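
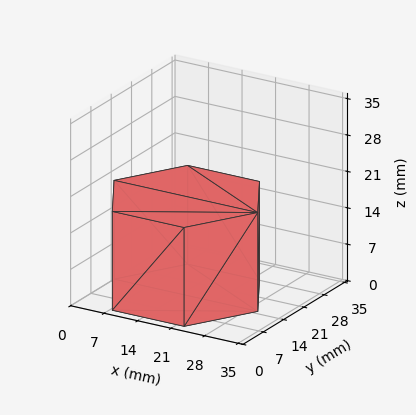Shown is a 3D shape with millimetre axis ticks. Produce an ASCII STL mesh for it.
Reading the render: the shape is a regular 6-sided prism (a cylinder approximated with 6 flat sides), circumscribed radius ≈ 15 mm, height ≈ 19 mm (dimensions read to the nearest mm from the axis ticks). For the STL, each face is triangulated and given an outward normal.

solid part
  facet normal 0.0000 0.0000 -1.0000
    outer loop
      vertex 7.50 27.99 0.00
      vertex 22.50 27.99 0.00
      vertex 30.00 15.00 0.00
    endloop
  endfacet
  facet normal 0.0000 0.0000 -1.0000
    outer loop
      vertex 0.00 15.00 0.00
      vertex 7.50 27.99 0.00
      vertex 30.00 15.00 0.00
    endloop
  endfacet
  facet normal 0.0000 0.0000 -1.0000
    outer loop
      vertex 7.50 2.01 0.00
      vertex 0.00 15.00 0.00
      vertex 30.00 15.00 0.00
    endloop
  endfacet
  facet normal 0.0000 0.0000 -1.0000
    outer loop
      vertex 22.50 2.01 0.00
      vertex 7.50 2.01 0.00
      vertex 30.00 15.00 0.00
    endloop
  endfacet
  facet normal 0.0000 0.0000 1.0000
    outer loop
      vertex 30.00 15.00 19.00
      vertex 22.50 27.99 19.00
      vertex 7.50 27.99 19.00
    endloop
  endfacet
  facet normal 0.0000 0.0000 1.0000
    outer loop
      vertex 30.00 15.00 19.00
      vertex 7.50 27.99 19.00
      vertex 0.00 15.00 19.00
    endloop
  endfacet
  facet normal 0.0000 0.0000 1.0000
    outer loop
      vertex 30.00 15.00 19.00
      vertex 0.00 15.00 19.00
      vertex 7.50 2.01 19.00
    endloop
  endfacet
  facet normal 0.0000 0.0000 1.0000
    outer loop
      vertex 30.00 15.00 19.00
      vertex 7.50 2.01 19.00
      vertex 22.50 2.01 19.00
    endloop
  endfacet
  facet normal 0.8660 0.5000 0.0000
    outer loop
      vertex 30.00 15.00 0.00
      vertex 22.50 27.99 0.00
      vertex 22.50 27.99 19.00
    endloop
  endfacet
  facet normal 0.8660 0.5000 0.0000
    outer loop
      vertex 30.00 15.00 0.00
      vertex 22.50 27.99 19.00
      vertex 30.00 15.00 19.00
    endloop
  endfacet
  facet normal 0.0000 1.0000 0.0000
    outer loop
      vertex 22.50 27.99 0.00
      vertex 7.50 27.99 0.00
      vertex 7.50 27.99 19.00
    endloop
  endfacet
  facet normal 0.0000 1.0000 0.0000
    outer loop
      vertex 22.50 27.99 0.00
      vertex 7.50 27.99 19.00
      vertex 22.50 27.99 19.00
    endloop
  endfacet
  facet normal -0.8660 0.5000 0.0000
    outer loop
      vertex 7.50 27.99 0.00
      vertex 0.00 15.00 0.00
      vertex 0.00 15.00 19.00
    endloop
  endfacet
  facet normal -0.8660 0.5000 0.0000
    outer loop
      vertex 7.50 27.99 0.00
      vertex 0.00 15.00 19.00
      vertex 7.50 27.99 19.00
    endloop
  endfacet
  facet normal -0.8660 -0.5000 0.0000
    outer loop
      vertex 0.00 15.00 0.00
      vertex 7.50 2.01 0.00
      vertex 7.50 2.01 19.00
    endloop
  endfacet
  facet normal -0.8660 -0.5000 0.0000
    outer loop
      vertex 0.00 15.00 0.00
      vertex 7.50 2.01 19.00
      vertex 0.00 15.00 19.00
    endloop
  endfacet
  facet normal 0.0000 -1.0000 0.0000
    outer loop
      vertex 7.50 2.01 0.00
      vertex 22.50 2.01 0.00
      vertex 22.50 2.01 19.00
    endloop
  endfacet
  facet normal 0.0000 -1.0000 0.0000
    outer loop
      vertex 7.50 2.01 0.00
      vertex 22.50 2.01 19.00
      vertex 7.50 2.01 19.00
    endloop
  endfacet
  facet normal 0.8660 -0.5000 0.0000
    outer loop
      vertex 22.50 2.01 0.00
      vertex 30.00 15.00 0.00
      vertex 30.00 15.00 19.00
    endloop
  endfacet
  facet normal 0.8660 -0.5000 0.0000
    outer loop
      vertex 22.50 2.01 0.00
      vertex 30.00 15.00 19.00
      vertex 22.50 2.01 19.00
    endloop
  endfacet
endsolid part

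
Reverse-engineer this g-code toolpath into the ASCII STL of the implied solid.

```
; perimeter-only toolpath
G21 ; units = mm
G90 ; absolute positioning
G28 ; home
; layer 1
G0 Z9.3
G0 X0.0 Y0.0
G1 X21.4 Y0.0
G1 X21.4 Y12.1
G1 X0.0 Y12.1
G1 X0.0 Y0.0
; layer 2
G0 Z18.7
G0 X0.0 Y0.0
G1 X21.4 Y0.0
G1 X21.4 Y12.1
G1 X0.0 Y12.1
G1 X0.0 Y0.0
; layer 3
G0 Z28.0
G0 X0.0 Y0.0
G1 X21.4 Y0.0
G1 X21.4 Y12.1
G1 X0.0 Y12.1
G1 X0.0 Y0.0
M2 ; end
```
solid part
  facet normal 0.0000 0.0000 -1.0000
    outer loop
      vertex 21.4 12.1 0.0
      vertex 21.4 0.0 0.0
      vertex 0.0 0.0 0.0
    endloop
  endfacet
  facet normal 0.0000 0.0000 -1.0000
    outer loop
      vertex 0.0 12.1 0.0
      vertex 21.4 12.1 0.0
      vertex 0.0 0.0 0.0
    endloop
  endfacet
  facet normal 0.0000 0.0000 1.0000
    outer loop
      vertex 0.0 0.0 28.0
      vertex 21.4 0.0 28.0
      vertex 21.4 12.1 28.0
    endloop
  endfacet
  facet normal 0.0000 0.0000 1.0000
    outer loop
      vertex 0.0 0.0 28.0
      vertex 21.4 12.1 28.0
      vertex 0.0 12.1 28.0
    endloop
  endfacet
  facet normal 0.0000 -1.0000 0.0000
    outer loop
      vertex 0.0 0.0 0.0
      vertex 21.4 0.0 0.0
      vertex 21.4 0.0 28.0
    endloop
  endfacet
  facet normal 0.0000 -1.0000 0.0000
    outer loop
      vertex 0.0 0.0 0.0
      vertex 21.4 0.0 28.0
      vertex 0.0 0.0 28.0
    endloop
  endfacet
  facet normal 0.0000 1.0000 0.0000
    outer loop
      vertex 21.4 12.1 28.0
      vertex 21.4 12.1 0.0
      vertex 0.0 12.1 0.0
    endloop
  endfacet
  facet normal 0.0000 1.0000 0.0000
    outer loop
      vertex 0.0 12.1 28.0
      vertex 21.4 12.1 28.0
      vertex 0.0 12.1 0.0
    endloop
  endfacet
  facet normal -1.0000 0.0000 0.0000
    outer loop
      vertex 0.0 12.1 28.0
      vertex 0.0 12.1 0.0
      vertex 0.0 0.0 0.0
    endloop
  endfacet
  facet normal -1.0000 0.0000 0.0000
    outer loop
      vertex 0.0 0.0 28.0
      vertex 0.0 12.1 28.0
      vertex 0.0 0.0 0.0
    endloop
  endfacet
  facet normal 1.0000 0.0000 0.0000
    outer loop
      vertex 21.4 0.0 0.0
      vertex 21.4 12.1 0.0
      vertex 21.4 12.1 28.0
    endloop
  endfacet
  facet normal 1.0000 0.0000 0.0000
    outer loop
      vertex 21.4 0.0 0.0
      vertex 21.4 12.1 28.0
      vertex 21.4 0.0 28.0
    endloop
  endfacet
endsolid part

The G0 Z moves step by Δz≈9.3 mm. Every layer's G1 loop is the same polygon, so the solid is a straight extrusion of it from z=0 to z≈28. Closing with flat bottom and top caps and triangulating gives 12 facets — a rectangular box, roughly 21.4 × 12.1 mm footprint and 28 mm tall.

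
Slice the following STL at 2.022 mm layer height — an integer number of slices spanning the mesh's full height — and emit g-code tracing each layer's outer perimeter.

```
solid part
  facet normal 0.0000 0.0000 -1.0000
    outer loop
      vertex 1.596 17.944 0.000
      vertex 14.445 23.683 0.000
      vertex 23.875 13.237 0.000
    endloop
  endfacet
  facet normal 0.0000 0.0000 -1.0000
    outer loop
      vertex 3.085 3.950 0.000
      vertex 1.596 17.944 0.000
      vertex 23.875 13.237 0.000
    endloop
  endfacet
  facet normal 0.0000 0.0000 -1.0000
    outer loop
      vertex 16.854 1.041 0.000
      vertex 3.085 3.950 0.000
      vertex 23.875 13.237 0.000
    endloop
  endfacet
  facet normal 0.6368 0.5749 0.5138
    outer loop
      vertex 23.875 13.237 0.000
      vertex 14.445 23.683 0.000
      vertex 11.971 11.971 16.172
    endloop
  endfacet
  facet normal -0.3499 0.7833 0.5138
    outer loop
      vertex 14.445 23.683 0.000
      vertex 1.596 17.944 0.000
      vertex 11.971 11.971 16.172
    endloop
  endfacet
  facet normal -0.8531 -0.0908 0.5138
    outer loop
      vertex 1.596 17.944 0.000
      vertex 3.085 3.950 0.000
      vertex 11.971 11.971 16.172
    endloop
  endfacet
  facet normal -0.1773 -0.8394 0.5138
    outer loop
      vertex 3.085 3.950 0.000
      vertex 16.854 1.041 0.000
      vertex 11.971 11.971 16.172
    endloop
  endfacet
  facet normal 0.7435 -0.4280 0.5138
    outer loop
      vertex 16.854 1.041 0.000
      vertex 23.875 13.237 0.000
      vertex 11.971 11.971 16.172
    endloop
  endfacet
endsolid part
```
; perimeter-only toolpath
G21 ; units = mm
G90 ; absolute positioning
G28 ; home
; layer 1
G0 Z2.022
G0 X22.387 Y13.079
G1 X14.136 Y22.219
G1 X2.893 Y17.197
G1 X4.196 Y4.953
G1 X16.244 Y2.407
G1 X22.387 Y13.079
; layer 2
G0 Z4.043
G0 X20.899 Y12.921
G1 X13.826 Y20.755
G1 X4.190 Y16.451
G1 X5.306 Y5.955
G1 X15.633 Y3.773
G1 X20.899 Y12.921
; layer 3
G0 Z6.065
G0 X19.411 Y12.762
G1 X13.517 Y19.291
G1 X5.487 Y15.704
G1 X6.417 Y6.958
G1 X15.023 Y5.140
G1 X19.411 Y12.762
; layer 4
G0 Z8.086
G0 X17.923 Y12.604
G1 X13.208 Y17.827
G1 X6.784 Y14.957
G1 X7.528 Y7.960
G1 X14.412 Y6.506
G1 X17.923 Y12.604
; layer 5
G0 Z10.107
G0 X16.435 Y12.446
G1 X12.899 Y16.363
G1 X8.080 Y14.211
G1 X8.639 Y8.963
G1 X13.802 Y7.872
G1 X16.435 Y12.446
; layer 6
G0 Z12.129
G0 X14.947 Y12.287
G1 X12.589 Y14.899
G1 X9.377 Y13.464
G1 X9.749 Y9.966
G1 X13.192 Y9.238
G1 X14.947 Y12.287
; layer 7
G0 Z14.151
G0 X13.459 Y12.129
G1 X12.280 Y13.435
G1 X10.674 Y12.718
G1 X10.860 Y10.968
G1 X12.581 Y10.605
G1 X13.459 Y12.129
M2 ; end

The solid is a regular 5-sided pyramid, base circumscribed radius ≈ 12 mm, apex at z ≈ 16.2 mm. Slicing at Δz = 2.022 mm — 8 equal slices spanning the solid's height, so layer i sits at z = i·h/8 — gives 7 non-empty perimeters. Each is a 5-segment closed polygon; G0 lifts to the layer z and rapids to the start vertex, then G1 traces the edges. The cross-section shrinks linearly with z (the slice at the apex is degenerate and omitted).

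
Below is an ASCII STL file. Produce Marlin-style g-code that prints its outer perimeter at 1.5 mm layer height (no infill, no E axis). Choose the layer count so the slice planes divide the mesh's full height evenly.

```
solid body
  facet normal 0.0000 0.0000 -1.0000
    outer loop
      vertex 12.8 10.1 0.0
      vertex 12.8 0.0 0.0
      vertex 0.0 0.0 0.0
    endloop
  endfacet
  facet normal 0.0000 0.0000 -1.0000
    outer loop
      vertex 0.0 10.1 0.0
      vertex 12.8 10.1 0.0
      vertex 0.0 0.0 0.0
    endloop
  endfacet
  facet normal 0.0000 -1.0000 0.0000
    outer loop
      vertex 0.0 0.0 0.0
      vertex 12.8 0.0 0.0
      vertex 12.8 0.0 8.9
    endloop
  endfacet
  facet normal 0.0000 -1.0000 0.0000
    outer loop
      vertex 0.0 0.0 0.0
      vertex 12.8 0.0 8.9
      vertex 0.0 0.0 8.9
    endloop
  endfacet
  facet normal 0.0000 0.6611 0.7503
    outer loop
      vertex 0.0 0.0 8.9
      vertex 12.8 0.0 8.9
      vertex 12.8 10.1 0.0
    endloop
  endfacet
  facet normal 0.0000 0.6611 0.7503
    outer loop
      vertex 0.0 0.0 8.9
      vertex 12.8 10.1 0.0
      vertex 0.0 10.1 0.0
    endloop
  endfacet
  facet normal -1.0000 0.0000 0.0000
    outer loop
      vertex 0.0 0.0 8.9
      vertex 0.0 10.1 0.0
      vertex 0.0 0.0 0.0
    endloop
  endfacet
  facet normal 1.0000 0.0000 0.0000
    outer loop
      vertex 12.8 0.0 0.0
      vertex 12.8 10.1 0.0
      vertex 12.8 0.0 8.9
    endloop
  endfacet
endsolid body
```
; perimeter-only toolpath
G21 ; units = mm
G90 ; absolute positioning
G28 ; home
; layer 1
G0 Z1.5
G0 X0.0 Y0.0
G1 X12.8 Y0.0
G1 X12.8 Y8.4
G1 X0.0 Y8.4
G1 X0.0 Y0.0
; layer 2
G0 Z3.0
G0 X0.0 Y0.0
G1 X12.8 Y0.0
G1 X12.8 Y6.7
G1 X0.0 Y6.7
G1 X0.0 Y0.0
; layer 3
G0 Z4.5
G0 X0.0 Y0.0
G1 X12.8 Y0.0
G1 X12.8 Y5.0
G1 X0.0 Y5.0
G1 X0.0 Y0.0
; layer 4
G0 Z5.9
G0 X0.0 Y0.0
G1 X12.8 Y0.0
G1 X12.8 Y3.4
G1 X0.0 Y3.4
G1 X0.0 Y0.0
; layer 5
G0 Z7.4
G0 X0.0 Y0.0
G1 X12.8 Y0.0
G1 X12.8 Y1.7
G1 X0.0 Y1.7
G1 X0.0 Y0.0
M2 ; end

The solid is a wedge (ramp): 12.8 × 10.1 mm base, rising to 8.9 mm along the y=0 edge and sloping linearly to z=0 at y=10.1. Slicing at Δz = 1.5 mm — 6 equal slices spanning the solid's height, so layer i sits at z = i·h/6 — gives 5 non-empty perimeters. Each is a 4-segment closed polygon; G0 lifts to the layer z and rapids to the start vertex, then G1 traces the edges. The cross-section shrinks linearly with z (the slice at the apex is degenerate and omitted).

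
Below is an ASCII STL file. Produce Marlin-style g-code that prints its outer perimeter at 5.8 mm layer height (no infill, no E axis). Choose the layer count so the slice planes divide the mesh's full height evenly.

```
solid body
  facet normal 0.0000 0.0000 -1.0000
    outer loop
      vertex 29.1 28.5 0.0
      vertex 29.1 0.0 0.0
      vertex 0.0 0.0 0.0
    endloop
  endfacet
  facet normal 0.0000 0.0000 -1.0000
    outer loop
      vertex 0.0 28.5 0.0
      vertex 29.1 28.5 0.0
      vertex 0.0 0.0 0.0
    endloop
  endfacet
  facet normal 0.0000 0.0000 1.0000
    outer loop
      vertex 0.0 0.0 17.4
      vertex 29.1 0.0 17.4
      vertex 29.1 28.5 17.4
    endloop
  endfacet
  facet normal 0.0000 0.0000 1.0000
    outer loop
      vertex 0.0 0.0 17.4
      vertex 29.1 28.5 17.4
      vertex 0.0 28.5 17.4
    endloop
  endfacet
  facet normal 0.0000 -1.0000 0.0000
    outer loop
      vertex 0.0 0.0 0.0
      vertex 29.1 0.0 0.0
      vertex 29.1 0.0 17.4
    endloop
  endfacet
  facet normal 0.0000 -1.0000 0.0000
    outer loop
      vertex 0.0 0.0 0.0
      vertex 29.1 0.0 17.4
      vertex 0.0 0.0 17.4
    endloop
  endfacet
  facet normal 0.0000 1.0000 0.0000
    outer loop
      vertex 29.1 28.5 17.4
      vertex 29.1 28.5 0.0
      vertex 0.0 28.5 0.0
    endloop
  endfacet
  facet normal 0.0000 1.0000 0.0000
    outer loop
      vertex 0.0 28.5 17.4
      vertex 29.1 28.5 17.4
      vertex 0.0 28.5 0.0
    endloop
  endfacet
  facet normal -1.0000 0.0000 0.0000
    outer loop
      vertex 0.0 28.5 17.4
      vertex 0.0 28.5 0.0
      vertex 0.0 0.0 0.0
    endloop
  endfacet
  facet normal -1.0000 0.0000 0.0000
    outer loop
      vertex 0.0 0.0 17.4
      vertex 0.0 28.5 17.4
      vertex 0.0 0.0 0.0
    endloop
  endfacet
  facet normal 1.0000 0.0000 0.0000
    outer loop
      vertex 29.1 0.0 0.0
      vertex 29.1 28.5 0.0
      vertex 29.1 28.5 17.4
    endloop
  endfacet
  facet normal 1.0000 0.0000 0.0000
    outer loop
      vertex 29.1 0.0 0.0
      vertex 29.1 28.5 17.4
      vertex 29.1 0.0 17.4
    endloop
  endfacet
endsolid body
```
; perimeter-only toolpath
G21 ; units = mm
G90 ; absolute positioning
G28 ; home
; layer 1
G0 Z5.8
G0 X0.0 Y0.0
G1 X29.1 Y0.0
G1 X29.1 Y28.5
G1 X0.0 Y28.5
G1 X0.0 Y0.0
; layer 2
G0 Z11.6
G0 X0.0 Y0.0
G1 X29.1 Y0.0
G1 X29.1 Y28.5
G1 X0.0 Y28.5
G1 X0.0 Y0.0
; layer 3
G0 Z17.4
G0 X0.0 Y0.0
G1 X29.1 Y0.0
G1 X29.1 Y28.5
G1 X0.0 Y28.5
G1 X0.0 Y0.0
M2 ; end

The solid is a rectangular box, roughly 29.1 × 28.5 mm footprint and 17.4 mm tall. Slicing at Δz = 5.8 mm — 3 equal slices spanning the solid's height, so layer i sits at z = i·h/3 — gives 3 non-empty perimeters. Each is a 4-segment closed polygon; G0 lifts to the layer z and rapids to the start vertex, then G1 traces the edges.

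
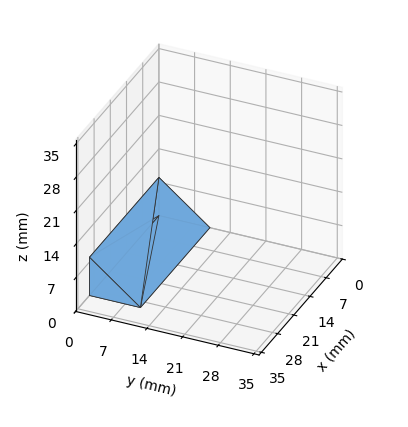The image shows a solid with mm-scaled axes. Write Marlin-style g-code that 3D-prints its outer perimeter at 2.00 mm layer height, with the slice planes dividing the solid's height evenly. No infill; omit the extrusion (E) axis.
Reading the render: the shape is a wedge (ramp): 30 × 10 mm base, rising to 8 mm along the y=0 edge and sloping linearly to z=0 at y=10 (dimensions read to the nearest mm from the axis ticks). For the g-code, the solid's height is divided into equal slices at the stated Δz and each level perimeter traced with G1 moves after a G0 lift.

; perimeter-only toolpath
G21 ; units = mm
G90 ; absolute positioning
G28 ; home
; layer 1
G0 Z2.00
G0 X0.00 Y0.00
G1 X30.00 Y0.00
G1 X30.00 Y7.50
G1 X0.00 Y7.50
G1 X0.00 Y0.00
; layer 2
G0 Z4.00
G0 X0.00 Y0.00
G1 X30.00 Y0.00
G1 X30.00 Y5.00
G1 X0.00 Y5.00
G1 X0.00 Y0.00
; layer 3
G0 Z6.00
G0 X0.00 Y0.00
G1 X30.00 Y0.00
G1 X30.00 Y2.50
G1 X0.00 Y2.50
G1 X0.00 Y0.00
M2 ; end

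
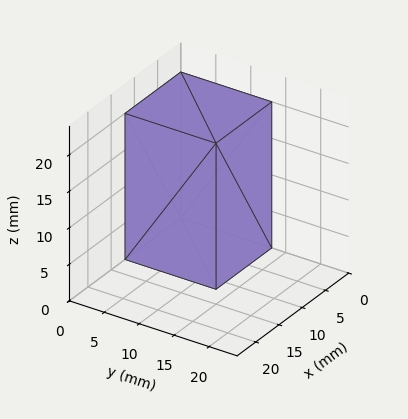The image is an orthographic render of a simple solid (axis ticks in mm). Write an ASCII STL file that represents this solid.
Reading the render: the shape is a rectangular box, roughly 12 × 13 mm footprint and 20 mm tall (dimensions read to the nearest mm from the axis ticks). For the STL, each face is triangulated and given an outward normal.

solid part
  facet normal 0.0000 0.0000 -1.0000
    outer loop
      vertex 12.00 13.00 0.00
      vertex 12.00 0.00 0.00
      vertex 0.00 0.00 0.00
    endloop
  endfacet
  facet normal 0.0000 0.0000 -1.0000
    outer loop
      vertex 0.00 13.00 0.00
      vertex 12.00 13.00 0.00
      vertex 0.00 0.00 0.00
    endloop
  endfacet
  facet normal 0.0000 0.0000 1.0000
    outer loop
      vertex 0.00 0.00 20.00
      vertex 12.00 0.00 20.00
      vertex 12.00 13.00 20.00
    endloop
  endfacet
  facet normal 0.0000 0.0000 1.0000
    outer loop
      vertex 0.00 0.00 20.00
      vertex 12.00 13.00 20.00
      vertex 0.00 13.00 20.00
    endloop
  endfacet
  facet normal 0.0000 -1.0000 0.0000
    outer loop
      vertex 0.00 0.00 0.00
      vertex 12.00 0.00 0.00
      vertex 12.00 0.00 20.00
    endloop
  endfacet
  facet normal 0.0000 -1.0000 0.0000
    outer loop
      vertex 0.00 0.00 0.00
      vertex 12.00 0.00 20.00
      vertex 0.00 0.00 20.00
    endloop
  endfacet
  facet normal 0.0000 1.0000 0.0000
    outer loop
      vertex 12.00 13.00 20.00
      vertex 12.00 13.00 0.00
      vertex 0.00 13.00 0.00
    endloop
  endfacet
  facet normal 0.0000 1.0000 0.0000
    outer loop
      vertex 0.00 13.00 20.00
      vertex 12.00 13.00 20.00
      vertex 0.00 13.00 0.00
    endloop
  endfacet
  facet normal -1.0000 0.0000 0.0000
    outer loop
      vertex 0.00 13.00 20.00
      vertex 0.00 13.00 0.00
      vertex 0.00 0.00 0.00
    endloop
  endfacet
  facet normal -1.0000 0.0000 0.0000
    outer loop
      vertex 0.00 0.00 20.00
      vertex 0.00 13.00 20.00
      vertex 0.00 0.00 0.00
    endloop
  endfacet
  facet normal 1.0000 0.0000 0.0000
    outer loop
      vertex 12.00 0.00 0.00
      vertex 12.00 13.00 0.00
      vertex 12.00 13.00 20.00
    endloop
  endfacet
  facet normal 1.0000 0.0000 0.0000
    outer loop
      vertex 12.00 0.00 0.00
      vertex 12.00 13.00 20.00
      vertex 12.00 0.00 20.00
    endloop
  endfacet
endsolid part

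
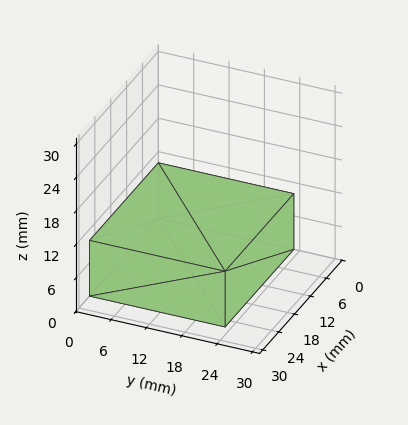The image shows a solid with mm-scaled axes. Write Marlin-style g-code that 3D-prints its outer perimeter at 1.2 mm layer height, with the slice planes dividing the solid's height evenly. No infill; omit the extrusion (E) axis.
Reading the render: the shape is a rectangular box, roughly 26 × 23 mm footprint and 10 mm tall (dimensions read to the nearest mm from the axis ticks). For the g-code, the solid's height is divided into equal slices at the stated Δz and each level perimeter traced with G1 moves after a G0 lift.

; perimeter-only toolpath
G21 ; units = mm
G90 ; absolute positioning
G28 ; home
; layer 1
G0 Z1.2
G0 X0.0 Y0.0
G1 X26.0 Y0.0
G1 X26.0 Y23.0
G1 X0.0 Y23.0
G1 X0.0 Y0.0
; layer 2
G0 Z2.5
G0 X0.0 Y0.0
G1 X26.0 Y0.0
G1 X26.0 Y23.0
G1 X0.0 Y23.0
G1 X0.0 Y0.0
; layer 3
G0 Z3.8
G0 X0.0 Y0.0
G1 X26.0 Y0.0
G1 X26.0 Y23.0
G1 X0.0 Y23.0
G1 X0.0 Y0.0
; layer 4
G0 Z5.0
G0 X0.0 Y0.0
G1 X26.0 Y0.0
G1 X26.0 Y23.0
G1 X0.0 Y23.0
G1 X0.0 Y0.0
; layer 5
G0 Z6.2
G0 X0.0 Y0.0
G1 X26.0 Y0.0
G1 X26.0 Y23.0
G1 X0.0 Y23.0
G1 X0.0 Y0.0
; layer 6
G0 Z7.5
G0 X0.0 Y0.0
G1 X26.0 Y0.0
G1 X26.0 Y23.0
G1 X0.0 Y23.0
G1 X0.0 Y0.0
; layer 7
G0 Z8.8
G0 X0.0 Y0.0
G1 X26.0 Y0.0
G1 X26.0 Y23.0
G1 X0.0 Y23.0
G1 X0.0 Y0.0
; layer 8
G0 Z10.0
G0 X0.0 Y0.0
G1 X26.0 Y0.0
G1 X26.0 Y23.0
G1 X0.0 Y23.0
G1 X0.0 Y0.0
M2 ; end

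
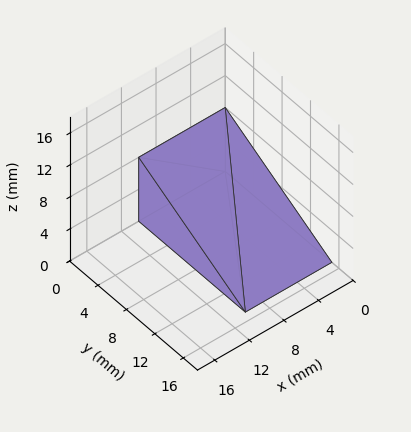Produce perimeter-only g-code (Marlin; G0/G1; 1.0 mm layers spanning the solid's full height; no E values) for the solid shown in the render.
Reading the render: the shape is a wedge (ramp): 10 × 15 mm base, rising to 8 mm along the y=0 edge and sloping linearly to z=0 at y=15 (dimensions read to the nearest mm from the axis ticks). For the g-code, the solid's height is divided into equal slices at the stated Δz and each level perimeter traced with G1 moves after a G0 lift.

; perimeter-only toolpath
G21 ; units = mm
G90 ; absolute positioning
G28 ; home
; layer 1
G0 Z1.0
G0 X0.0 Y0.0
G1 X10.0 Y0.0
G1 X10.0 Y13.1
G1 X0.0 Y13.1
G1 X0.0 Y0.0
; layer 2
G0 Z2.0
G0 X0.0 Y0.0
G1 X10.0 Y0.0
G1 X10.0 Y11.2
G1 X0.0 Y11.2
G1 X0.0 Y0.0
; layer 3
G0 Z3.0
G0 X0.0 Y0.0
G1 X10.0 Y0.0
G1 X10.0 Y9.4
G1 X0.0 Y9.4
G1 X0.0 Y0.0
; layer 4
G0 Z4.0
G0 X0.0 Y0.0
G1 X10.0 Y0.0
G1 X10.0 Y7.5
G1 X0.0 Y7.5
G1 X0.0 Y0.0
; layer 5
G0 Z5.0
G0 X0.0 Y0.0
G1 X10.0 Y0.0
G1 X10.0 Y5.6
G1 X0.0 Y5.6
G1 X0.0 Y0.0
; layer 6
G0 Z6.0
G0 X0.0 Y0.0
G1 X10.0 Y0.0
G1 X10.0 Y3.8
G1 X0.0 Y3.8
G1 X0.0 Y0.0
; layer 7
G0 Z7.0
G0 X0.0 Y0.0
G1 X10.0 Y0.0
G1 X10.0 Y1.9
G1 X0.0 Y1.9
G1 X0.0 Y0.0
M2 ; end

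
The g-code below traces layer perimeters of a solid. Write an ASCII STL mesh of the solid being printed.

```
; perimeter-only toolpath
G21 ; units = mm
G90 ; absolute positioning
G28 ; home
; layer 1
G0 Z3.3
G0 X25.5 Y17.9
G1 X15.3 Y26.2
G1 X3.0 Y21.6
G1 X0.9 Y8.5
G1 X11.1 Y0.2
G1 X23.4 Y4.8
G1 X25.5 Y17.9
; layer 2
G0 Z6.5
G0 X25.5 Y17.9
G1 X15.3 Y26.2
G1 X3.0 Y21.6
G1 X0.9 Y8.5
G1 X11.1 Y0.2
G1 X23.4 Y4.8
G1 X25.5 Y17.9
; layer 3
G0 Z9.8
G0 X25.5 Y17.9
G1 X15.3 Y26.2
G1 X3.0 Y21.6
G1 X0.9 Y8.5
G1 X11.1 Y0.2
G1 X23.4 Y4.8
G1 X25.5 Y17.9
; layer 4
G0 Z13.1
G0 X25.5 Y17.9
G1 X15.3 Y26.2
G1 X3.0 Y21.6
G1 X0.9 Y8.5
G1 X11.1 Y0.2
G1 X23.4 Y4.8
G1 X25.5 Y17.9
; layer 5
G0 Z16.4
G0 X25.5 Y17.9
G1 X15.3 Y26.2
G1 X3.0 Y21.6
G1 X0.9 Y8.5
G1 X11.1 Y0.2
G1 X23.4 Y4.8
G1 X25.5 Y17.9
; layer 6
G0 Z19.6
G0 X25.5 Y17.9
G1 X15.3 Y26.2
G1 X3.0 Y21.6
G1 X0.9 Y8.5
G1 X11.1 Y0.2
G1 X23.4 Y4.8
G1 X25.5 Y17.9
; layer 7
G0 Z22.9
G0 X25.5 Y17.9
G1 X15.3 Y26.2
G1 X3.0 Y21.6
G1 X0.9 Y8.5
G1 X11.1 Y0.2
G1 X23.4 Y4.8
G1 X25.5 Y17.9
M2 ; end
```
solid part
  facet normal 0.0000 0.0000 -1.0000
    outer loop
      vertex 3.0 21.6 0.0
      vertex 15.3 26.2 0.0
      vertex 25.5 17.9 0.0
    endloop
  endfacet
  facet normal 0.0000 0.0000 -1.0000
    outer loop
      vertex 0.9 8.5 0.0
      vertex 3.0 21.6 0.0
      vertex 25.5 17.9 0.0
    endloop
  endfacet
  facet normal 0.0000 0.0000 -1.0000
    outer loop
      vertex 11.1 0.2 0.0
      vertex 0.9 8.5 0.0
      vertex 25.5 17.9 0.0
    endloop
  endfacet
  facet normal 0.0000 0.0000 -1.0000
    outer loop
      vertex 23.4 4.8 0.0
      vertex 11.1 0.2 0.0
      vertex 25.5 17.9 0.0
    endloop
  endfacet
  facet normal 0.0000 0.0000 1.0000
    outer loop
      vertex 25.5 17.9 22.9
      vertex 15.3 26.2 22.9
      vertex 3.0 21.6 22.9
    endloop
  endfacet
  facet normal 0.0000 0.0000 1.0000
    outer loop
      vertex 25.5 17.9 22.9
      vertex 3.0 21.6 22.9
      vertex 0.9 8.5 22.9
    endloop
  endfacet
  facet normal 0.0000 0.0000 1.0000
    outer loop
      vertex 25.5 17.9 22.9
      vertex 0.9 8.5 22.9
      vertex 11.1 0.2 22.9
    endloop
  endfacet
  facet normal 0.0000 0.0000 1.0000
    outer loop
      vertex 25.5 17.9 22.9
      vertex 11.1 0.2 22.9
      vertex 23.4 4.8 22.9
    endloop
  endfacet
  facet normal 0.6312 0.7756 0.0000
    outer loop
      vertex 25.5 17.9 0.0
      vertex 15.3 26.2 0.0
      vertex 15.3 26.2 22.9
    endloop
  endfacet
  facet normal 0.6312 0.7756 0.0000
    outer loop
      vertex 25.5 17.9 0.0
      vertex 15.3 26.2 22.9
      vertex 25.5 17.9 22.9
    endloop
  endfacet
  facet normal -0.3503 0.9366 0.0000
    outer loop
      vertex 15.3 26.2 0.0
      vertex 3.0 21.6 0.0
      vertex 3.0 21.6 22.9
    endloop
  endfacet
  facet normal -0.3503 0.9366 0.0000
    outer loop
      vertex 15.3 26.2 0.0
      vertex 3.0 21.6 22.9
      vertex 15.3 26.2 22.9
    endloop
  endfacet
  facet normal -0.9874 0.1583 0.0000
    outer loop
      vertex 3.0 21.6 0.0
      vertex 0.9 8.5 0.0
      vertex 0.9 8.5 22.9
    endloop
  endfacet
  facet normal -0.9874 0.1583 0.0000
    outer loop
      vertex 3.0 21.6 0.0
      vertex 0.9 8.5 22.9
      vertex 3.0 21.6 22.9
    endloop
  endfacet
  facet normal -0.6312 -0.7756 0.0000
    outer loop
      vertex 0.9 8.5 0.0
      vertex 11.1 0.2 0.0
      vertex 11.1 0.2 22.9
    endloop
  endfacet
  facet normal -0.6312 -0.7756 0.0000
    outer loop
      vertex 0.9 8.5 0.0
      vertex 11.1 0.2 22.9
      vertex 0.9 8.5 22.9
    endloop
  endfacet
  facet normal 0.3503 -0.9366 0.0000
    outer loop
      vertex 11.1 0.2 0.0
      vertex 23.4 4.8 0.0
      vertex 23.4 4.8 22.9
    endloop
  endfacet
  facet normal 0.3503 -0.9366 0.0000
    outer loop
      vertex 11.1 0.2 0.0
      vertex 23.4 4.8 22.9
      vertex 11.1 0.2 22.9
    endloop
  endfacet
  facet normal 0.9874 -0.1583 0.0000
    outer loop
      vertex 23.4 4.8 0.0
      vertex 25.5 17.9 0.0
      vertex 25.5 17.9 22.9
    endloop
  endfacet
  facet normal 0.9874 -0.1583 0.0000
    outer loop
      vertex 23.4 4.8 0.0
      vertex 25.5 17.9 22.9
      vertex 23.4 4.8 22.9
    endloop
  endfacet
endsolid part

The G0 Z moves step by Δz≈3.3 mm. Every layer's G1 loop is the same polygon, so the solid is a straight extrusion of it from z=0 to z≈22.9. Closing with flat bottom and top caps and triangulating gives 20 facets — a regular 6-sided prism (a cylinder approximated with 6 flat sides), circumscribed radius ≈ 13.2 mm, height ≈ 22.9 mm.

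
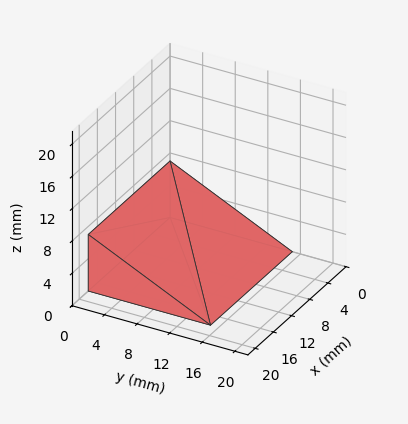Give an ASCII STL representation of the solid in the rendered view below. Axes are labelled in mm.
Reading the render: the shape is a wedge (ramp): 18 × 15 mm base, rising to 7 mm along the y=0 edge and sloping linearly to z=0 at y=15 (dimensions read to the nearest mm from the axis ticks). For the STL, each face is triangulated and given an outward normal.

solid part
  facet normal 0.0000 0.0000 -1.0000
    outer loop
      vertex 18.000 15.000 0.000
      vertex 18.000 0.000 0.000
      vertex 0.000 0.000 0.000
    endloop
  endfacet
  facet normal 0.0000 0.0000 -1.0000
    outer loop
      vertex 0.000 15.000 0.000
      vertex 18.000 15.000 0.000
      vertex 0.000 0.000 0.000
    endloop
  endfacet
  facet normal 0.0000 -1.0000 0.0000
    outer loop
      vertex 0.000 0.000 0.000
      vertex 18.000 0.000 0.000
      vertex 18.000 0.000 7.000
    endloop
  endfacet
  facet normal 0.0000 -1.0000 0.0000
    outer loop
      vertex 0.000 0.000 0.000
      vertex 18.000 0.000 7.000
      vertex 0.000 0.000 7.000
    endloop
  endfacet
  facet normal 0.0000 0.4229 0.9062
    outer loop
      vertex 0.000 0.000 7.000
      vertex 18.000 0.000 7.000
      vertex 18.000 15.000 0.000
    endloop
  endfacet
  facet normal 0.0000 0.4229 0.9062
    outer loop
      vertex 0.000 0.000 7.000
      vertex 18.000 15.000 0.000
      vertex 0.000 15.000 0.000
    endloop
  endfacet
  facet normal -1.0000 0.0000 0.0000
    outer loop
      vertex 0.000 0.000 7.000
      vertex 0.000 15.000 0.000
      vertex 0.000 0.000 0.000
    endloop
  endfacet
  facet normal 1.0000 0.0000 0.0000
    outer loop
      vertex 18.000 0.000 0.000
      vertex 18.000 15.000 0.000
      vertex 18.000 0.000 7.000
    endloop
  endfacet
endsolid part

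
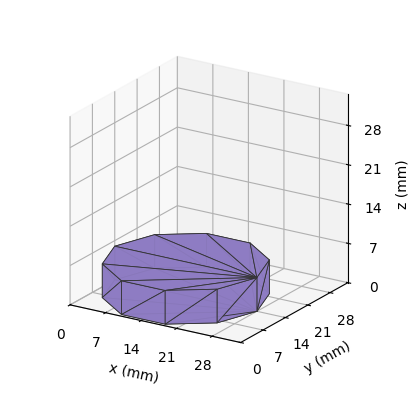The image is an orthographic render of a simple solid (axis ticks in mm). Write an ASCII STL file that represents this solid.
Reading the render: the shape is a regular 10-sided prism (a cylinder approximated with 10 flat sides), circumscribed radius ≈ 14 mm, height ≈ 6 mm (dimensions read to the nearest mm from the axis ticks). For the STL, each face is triangulated and given an outward normal.

solid part
  facet normal 0.0000 0.0000 -1.0000
    outer loop
      vertex 18.3 27.3 0.0
      vertex 25.3 22.2 0.0
      vertex 28.0 14.0 0.0
    endloop
  endfacet
  facet normal 0.0000 0.0000 -1.0000
    outer loop
      vertex 9.7 27.3 0.0
      vertex 18.3 27.3 0.0
      vertex 28.0 14.0 0.0
    endloop
  endfacet
  facet normal 0.0000 0.0000 -1.0000
    outer loop
      vertex 2.7 22.2 0.0
      vertex 9.7 27.3 0.0
      vertex 28.0 14.0 0.0
    endloop
  endfacet
  facet normal 0.0000 0.0000 -1.0000
    outer loop
      vertex 0.0 14.0 0.0
      vertex 2.7 22.2 0.0
      vertex 28.0 14.0 0.0
    endloop
  endfacet
  facet normal 0.0000 0.0000 -1.0000
    outer loop
      vertex 2.7 5.8 0.0
      vertex 0.0 14.0 0.0
      vertex 28.0 14.0 0.0
    endloop
  endfacet
  facet normal 0.0000 0.0000 -1.0000
    outer loop
      vertex 9.7 0.7 0.0
      vertex 2.7 5.8 0.0
      vertex 28.0 14.0 0.0
    endloop
  endfacet
  facet normal 0.0000 0.0000 -1.0000
    outer loop
      vertex 18.3 0.7 0.0
      vertex 9.7 0.7 0.0
      vertex 28.0 14.0 0.0
    endloop
  endfacet
  facet normal 0.0000 0.0000 -1.0000
    outer loop
      vertex 25.3 5.8 0.0
      vertex 18.3 0.7 0.0
      vertex 28.0 14.0 0.0
    endloop
  endfacet
  facet normal 0.0000 0.0000 1.0000
    outer loop
      vertex 28.0 14.0 6.0
      vertex 25.3 22.2 6.0
      vertex 18.3 27.3 6.0
    endloop
  endfacet
  facet normal 0.0000 0.0000 1.0000
    outer loop
      vertex 28.0 14.0 6.0
      vertex 18.3 27.3 6.0
      vertex 9.7 27.3 6.0
    endloop
  endfacet
  facet normal 0.0000 0.0000 1.0000
    outer loop
      vertex 28.0 14.0 6.0
      vertex 9.7 27.3 6.0
      vertex 2.7 22.2 6.0
    endloop
  endfacet
  facet normal 0.0000 0.0000 1.0000
    outer loop
      vertex 28.0 14.0 6.0
      vertex 2.7 22.2 6.0
      vertex 0.0 14.0 6.0
    endloop
  endfacet
  facet normal 0.0000 0.0000 1.0000
    outer loop
      vertex 28.0 14.0 6.0
      vertex 0.0 14.0 6.0
      vertex 2.7 5.8 6.0
    endloop
  endfacet
  facet normal 0.0000 0.0000 1.0000
    outer loop
      vertex 28.0 14.0 6.0
      vertex 2.7 5.8 6.0
      vertex 9.7 0.7 6.0
    endloop
  endfacet
  facet normal 0.0000 0.0000 1.0000
    outer loop
      vertex 28.0 14.0 6.0
      vertex 9.7 0.7 6.0
      vertex 18.3 0.7 6.0
    endloop
  endfacet
  facet normal 0.0000 0.0000 1.0000
    outer loop
      vertex 28.0 14.0 6.0
      vertex 18.3 0.7 6.0
      vertex 25.3 5.8 6.0
    endloop
  endfacet
  facet normal 0.9498 0.3128 0.0000
    outer loop
      vertex 28.0 14.0 0.0
      vertex 25.3 22.2 0.0
      vertex 25.3 22.2 6.0
    endloop
  endfacet
  facet normal 0.9498 0.3128 0.0000
    outer loop
      vertex 28.0 14.0 0.0
      vertex 25.3 22.2 6.0
      vertex 28.0 14.0 6.0
    endloop
  endfacet
  facet normal 0.5889 0.8082 0.0000
    outer loop
      vertex 25.3 22.2 0.0
      vertex 18.3 27.3 0.0
      vertex 18.3 27.3 6.0
    endloop
  endfacet
  facet normal 0.5889 0.8082 0.0000
    outer loop
      vertex 25.3 22.2 0.0
      vertex 18.3 27.3 6.0
      vertex 25.3 22.2 6.0
    endloop
  endfacet
  facet normal 0.0000 1.0000 0.0000
    outer loop
      vertex 18.3 27.3 0.0
      vertex 9.7 27.3 0.0
      vertex 9.7 27.3 6.0
    endloop
  endfacet
  facet normal 0.0000 1.0000 0.0000
    outer loop
      vertex 18.3 27.3 0.0
      vertex 9.7 27.3 6.0
      vertex 18.3 27.3 6.0
    endloop
  endfacet
  facet normal -0.5889 0.8082 0.0000
    outer loop
      vertex 9.7 27.3 0.0
      vertex 2.7 22.2 0.0
      vertex 2.7 22.2 6.0
    endloop
  endfacet
  facet normal -0.5889 0.8082 0.0000
    outer loop
      vertex 9.7 27.3 0.0
      vertex 2.7 22.2 6.0
      vertex 9.7 27.3 6.0
    endloop
  endfacet
  facet normal -0.9498 0.3128 0.0000
    outer loop
      vertex 2.7 22.2 0.0
      vertex 0.0 14.0 0.0
      vertex 0.0 14.0 6.0
    endloop
  endfacet
  facet normal -0.9498 0.3128 0.0000
    outer loop
      vertex 2.7 22.2 0.0
      vertex 0.0 14.0 6.0
      vertex 2.7 22.2 6.0
    endloop
  endfacet
  facet normal -0.9498 -0.3128 0.0000
    outer loop
      vertex 0.0 14.0 0.0
      vertex 2.7 5.8 0.0
      vertex 2.7 5.8 6.0
    endloop
  endfacet
  facet normal -0.9498 -0.3128 0.0000
    outer loop
      vertex 0.0 14.0 0.0
      vertex 2.7 5.8 6.0
      vertex 0.0 14.0 6.0
    endloop
  endfacet
  facet normal -0.5889 -0.8082 0.0000
    outer loop
      vertex 2.7 5.8 0.0
      vertex 9.7 0.7 0.0
      vertex 9.7 0.7 6.0
    endloop
  endfacet
  facet normal -0.5889 -0.8082 0.0000
    outer loop
      vertex 2.7 5.8 0.0
      vertex 9.7 0.7 6.0
      vertex 2.7 5.8 6.0
    endloop
  endfacet
  facet normal 0.0000 -1.0000 0.0000
    outer loop
      vertex 9.7 0.7 0.0
      vertex 18.3 0.7 0.0
      vertex 18.3 0.7 6.0
    endloop
  endfacet
  facet normal 0.0000 -1.0000 0.0000
    outer loop
      vertex 9.7 0.7 0.0
      vertex 18.3 0.7 6.0
      vertex 9.7 0.7 6.0
    endloop
  endfacet
  facet normal 0.5889 -0.8082 0.0000
    outer loop
      vertex 18.3 0.7 0.0
      vertex 25.3 5.8 0.0
      vertex 25.3 5.8 6.0
    endloop
  endfacet
  facet normal 0.5889 -0.8082 0.0000
    outer loop
      vertex 18.3 0.7 0.0
      vertex 25.3 5.8 6.0
      vertex 18.3 0.7 6.0
    endloop
  endfacet
  facet normal 0.9498 -0.3128 0.0000
    outer loop
      vertex 25.3 5.8 0.0
      vertex 28.0 14.0 0.0
      vertex 28.0 14.0 6.0
    endloop
  endfacet
  facet normal 0.9498 -0.3128 0.0000
    outer loop
      vertex 25.3 5.8 0.0
      vertex 28.0 14.0 6.0
      vertex 25.3 5.8 6.0
    endloop
  endfacet
endsolid part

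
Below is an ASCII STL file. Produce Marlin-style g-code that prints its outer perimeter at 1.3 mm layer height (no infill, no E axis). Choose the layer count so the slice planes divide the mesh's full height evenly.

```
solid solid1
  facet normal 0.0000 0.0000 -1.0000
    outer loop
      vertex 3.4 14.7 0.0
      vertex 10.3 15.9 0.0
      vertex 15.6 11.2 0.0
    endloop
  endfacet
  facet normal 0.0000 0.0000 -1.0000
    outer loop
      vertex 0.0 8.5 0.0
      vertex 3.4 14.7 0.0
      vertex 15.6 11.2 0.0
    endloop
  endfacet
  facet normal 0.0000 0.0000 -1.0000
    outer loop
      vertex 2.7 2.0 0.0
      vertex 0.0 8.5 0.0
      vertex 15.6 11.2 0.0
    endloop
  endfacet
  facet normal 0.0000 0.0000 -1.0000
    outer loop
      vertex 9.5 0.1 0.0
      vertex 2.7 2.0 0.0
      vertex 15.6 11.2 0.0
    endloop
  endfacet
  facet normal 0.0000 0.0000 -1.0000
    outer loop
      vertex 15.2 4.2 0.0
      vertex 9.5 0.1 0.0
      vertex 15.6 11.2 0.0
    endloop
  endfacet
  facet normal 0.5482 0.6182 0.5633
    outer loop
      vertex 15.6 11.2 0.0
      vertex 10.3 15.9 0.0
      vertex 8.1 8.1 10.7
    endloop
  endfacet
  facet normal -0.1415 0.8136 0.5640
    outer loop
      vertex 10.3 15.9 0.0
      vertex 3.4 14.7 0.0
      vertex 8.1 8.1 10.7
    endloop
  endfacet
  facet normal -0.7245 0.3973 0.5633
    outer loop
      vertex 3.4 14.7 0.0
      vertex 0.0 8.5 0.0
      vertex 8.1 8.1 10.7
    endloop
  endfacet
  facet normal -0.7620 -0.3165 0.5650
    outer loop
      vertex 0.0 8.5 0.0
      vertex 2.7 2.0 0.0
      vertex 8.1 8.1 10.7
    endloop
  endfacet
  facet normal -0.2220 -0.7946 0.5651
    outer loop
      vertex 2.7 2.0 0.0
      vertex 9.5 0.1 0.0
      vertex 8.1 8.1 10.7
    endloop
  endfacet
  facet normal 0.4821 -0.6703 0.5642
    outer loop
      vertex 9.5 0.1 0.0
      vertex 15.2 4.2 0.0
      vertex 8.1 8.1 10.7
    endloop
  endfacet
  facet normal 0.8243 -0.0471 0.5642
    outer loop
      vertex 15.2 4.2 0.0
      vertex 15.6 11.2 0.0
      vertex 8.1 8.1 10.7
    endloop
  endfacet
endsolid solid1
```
; perimeter-only toolpath
G21 ; units = mm
G90 ; absolute positioning
G28 ; home
; layer 1
G0 Z1.3
G0 X14.7 Y10.8
G1 X10.0 Y14.9
G1 X4.0 Y13.9
G1 X1.0 Y8.4
G1 X3.4 Y2.8
G1 X9.3 Y1.1
G1 X14.3 Y4.7
G1 X14.7 Y10.8
; layer 2
G0 Z2.7
G0 X13.7 Y10.4
G1 X9.8 Y14.0
G1 X4.6 Y13.0
G1 X2.0 Y8.4
G1 X4.1 Y3.5
G1 X9.2 Y2.1
G1 X13.4 Y5.2
G1 X13.7 Y10.4
; layer 3
G0 Z4.0
G0 X12.8 Y10.0
G1 X9.5 Y13.0
G1 X5.2 Y12.2
G1 X3.0 Y8.3
G1 X4.7 Y4.3
G1 X9.0 Y3.1
G1 X12.5 Y5.7
G1 X12.8 Y10.0
; layer 4
G0 Z5.3
G0 X11.8 Y9.6
G1 X9.2 Y12.0
G1 X5.8 Y11.4
G1 X4.0 Y8.3
G1 X5.4 Y5.0
G1 X8.8 Y4.1
G1 X11.6 Y6.2
G1 X11.8 Y9.6
; layer 5
G0 Z6.7
G0 X10.9 Y9.3
G1 X8.9 Y11.0
G1 X6.3 Y10.6
G1 X5.1 Y8.2
G1 X6.1 Y5.8
G1 X8.6 Y5.1
G1 X10.8 Y6.6
G1 X10.9 Y9.3
; layer 6
G0 Z8.0
G0 X10.0 Y8.9
G1 X8.7 Y10.1
G1 X6.9 Y9.8
G1 X6.1 Y8.2
G1 X6.7 Y6.6
G1 X8.4 Y6.1
G1 X9.9 Y7.1
G1 X10.0 Y8.9
; layer 7
G0 Z9.4
G0 X9.0 Y8.5
G1 X8.4 Y9.1
G1 X7.5 Y8.9
G1 X7.1 Y8.1
G1 X7.4 Y7.3
G1 X8.3 Y7.1
G1 X9.0 Y7.6
G1 X9.0 Y8.5
M2 ; end

The solid is a regular 7-sided pyramid, base circumscribed radius ≈ 8.1 mm, apex at z ≈ 10.7 mm. Slicing at Δz = 1.3 mm — 8 equal slices spanning the solid's height, so layer i sits at z = i·h/8 — gives 7 non-empty perimeters. Each is a 7-segment closed polygon; G0 lifts to the layer z and rapids to the start vertex, then G1 traces the edges. The cross-section shrinks linearly with z (the slice at the apex is degenerate and omitted).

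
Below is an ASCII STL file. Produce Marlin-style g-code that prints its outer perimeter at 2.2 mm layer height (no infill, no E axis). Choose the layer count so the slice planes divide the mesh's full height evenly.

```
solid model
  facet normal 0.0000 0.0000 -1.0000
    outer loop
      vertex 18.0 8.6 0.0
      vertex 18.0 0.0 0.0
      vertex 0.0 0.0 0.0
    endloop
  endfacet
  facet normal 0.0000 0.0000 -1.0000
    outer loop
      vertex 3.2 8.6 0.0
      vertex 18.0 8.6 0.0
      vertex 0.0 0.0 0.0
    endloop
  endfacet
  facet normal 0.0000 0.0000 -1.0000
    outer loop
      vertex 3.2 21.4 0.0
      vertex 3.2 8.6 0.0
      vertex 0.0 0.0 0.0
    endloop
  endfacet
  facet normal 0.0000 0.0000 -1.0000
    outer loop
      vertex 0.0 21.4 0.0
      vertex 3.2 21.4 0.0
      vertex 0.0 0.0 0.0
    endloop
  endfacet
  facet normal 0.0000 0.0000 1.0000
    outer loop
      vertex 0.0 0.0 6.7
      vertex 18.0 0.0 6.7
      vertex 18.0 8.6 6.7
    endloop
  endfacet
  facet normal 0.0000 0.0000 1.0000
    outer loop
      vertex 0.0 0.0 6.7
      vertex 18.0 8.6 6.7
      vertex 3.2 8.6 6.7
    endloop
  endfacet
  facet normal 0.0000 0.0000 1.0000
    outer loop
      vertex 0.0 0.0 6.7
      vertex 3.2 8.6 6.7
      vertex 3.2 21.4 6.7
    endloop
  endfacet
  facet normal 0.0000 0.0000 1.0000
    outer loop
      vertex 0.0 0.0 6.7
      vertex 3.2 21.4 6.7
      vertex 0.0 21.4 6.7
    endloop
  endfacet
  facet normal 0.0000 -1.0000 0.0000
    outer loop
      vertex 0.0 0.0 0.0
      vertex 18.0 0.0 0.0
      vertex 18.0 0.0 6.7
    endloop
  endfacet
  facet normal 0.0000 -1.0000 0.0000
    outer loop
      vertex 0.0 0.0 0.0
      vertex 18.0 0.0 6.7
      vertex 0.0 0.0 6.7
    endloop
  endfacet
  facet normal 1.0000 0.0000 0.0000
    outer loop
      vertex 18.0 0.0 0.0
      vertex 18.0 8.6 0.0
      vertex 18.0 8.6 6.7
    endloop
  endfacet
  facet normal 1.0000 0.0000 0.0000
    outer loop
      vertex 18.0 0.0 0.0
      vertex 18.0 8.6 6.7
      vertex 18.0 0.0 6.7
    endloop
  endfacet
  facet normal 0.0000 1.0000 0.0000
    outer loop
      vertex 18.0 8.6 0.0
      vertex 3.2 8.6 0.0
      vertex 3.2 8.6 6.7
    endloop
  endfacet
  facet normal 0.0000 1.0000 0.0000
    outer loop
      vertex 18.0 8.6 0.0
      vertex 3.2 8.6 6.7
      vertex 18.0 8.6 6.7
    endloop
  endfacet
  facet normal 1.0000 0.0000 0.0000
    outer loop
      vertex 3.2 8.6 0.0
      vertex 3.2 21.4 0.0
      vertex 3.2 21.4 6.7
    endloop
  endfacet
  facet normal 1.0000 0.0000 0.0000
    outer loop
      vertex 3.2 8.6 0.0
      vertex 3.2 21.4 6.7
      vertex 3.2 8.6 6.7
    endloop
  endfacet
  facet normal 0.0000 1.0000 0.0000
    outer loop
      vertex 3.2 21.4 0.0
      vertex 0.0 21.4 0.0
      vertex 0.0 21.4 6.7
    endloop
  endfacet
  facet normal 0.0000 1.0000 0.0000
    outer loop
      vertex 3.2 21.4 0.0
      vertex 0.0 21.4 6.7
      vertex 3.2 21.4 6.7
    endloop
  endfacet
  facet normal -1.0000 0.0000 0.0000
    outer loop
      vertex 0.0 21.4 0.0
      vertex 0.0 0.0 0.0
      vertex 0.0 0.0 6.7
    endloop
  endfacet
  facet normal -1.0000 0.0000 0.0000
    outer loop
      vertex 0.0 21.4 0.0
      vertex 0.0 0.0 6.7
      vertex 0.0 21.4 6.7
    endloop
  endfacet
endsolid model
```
; perimeter-only toolpath
G21 ; units = mm
G90 ; absolute positioning
G28 ; home
; layer 1
G0 Z2.2
G0 X0.0 Y0.0
G1 X18.0 Y0.0
G1 X18.0 Y8.6
G1 X3.2 Y8.6
G1 X3.2 Y21.4
G1 X0.0 Y21.4
G1 X0.0 Y0.0
; layer 2
G0 Z4.5
G0 X0.0 Y0.0
G1 X18.0 Y0.0
G1 X18.0 Y8.6
G1 X3.2 Y8.6
G1 X3.2 Y21.4
G1 X0.0 Y21.4
G1 X0.0 Y0.0
; layer 3
G0 Z6.7
G0 X0.0 Y0.0
G1 X18.0 Y0.0
G1 X18.0 Y8.6
G1 X3.2 Y8.6
G1 X3.2 Y21.4
G1 X0.0 Y21.4
G1 X0.0 Y0.0
M2 ; end

The solid is an L-shaped prism: outer 18 × 21.4 mm, arm thicknesses ≈ 8.6 mm (horizontal) and 3.2 mm (vertical), extruded 6.7 mm in z. Slicing at Δz = 2.2 mm — 3 equal slices spanning the solid's height, so layer i sits at z = i·h/3 — gives 3 non-empty perimeters. Each is a 6-segment closed polygon; G0 lifts to the layer z and rapids to the start vertex, then G1 traces the edges.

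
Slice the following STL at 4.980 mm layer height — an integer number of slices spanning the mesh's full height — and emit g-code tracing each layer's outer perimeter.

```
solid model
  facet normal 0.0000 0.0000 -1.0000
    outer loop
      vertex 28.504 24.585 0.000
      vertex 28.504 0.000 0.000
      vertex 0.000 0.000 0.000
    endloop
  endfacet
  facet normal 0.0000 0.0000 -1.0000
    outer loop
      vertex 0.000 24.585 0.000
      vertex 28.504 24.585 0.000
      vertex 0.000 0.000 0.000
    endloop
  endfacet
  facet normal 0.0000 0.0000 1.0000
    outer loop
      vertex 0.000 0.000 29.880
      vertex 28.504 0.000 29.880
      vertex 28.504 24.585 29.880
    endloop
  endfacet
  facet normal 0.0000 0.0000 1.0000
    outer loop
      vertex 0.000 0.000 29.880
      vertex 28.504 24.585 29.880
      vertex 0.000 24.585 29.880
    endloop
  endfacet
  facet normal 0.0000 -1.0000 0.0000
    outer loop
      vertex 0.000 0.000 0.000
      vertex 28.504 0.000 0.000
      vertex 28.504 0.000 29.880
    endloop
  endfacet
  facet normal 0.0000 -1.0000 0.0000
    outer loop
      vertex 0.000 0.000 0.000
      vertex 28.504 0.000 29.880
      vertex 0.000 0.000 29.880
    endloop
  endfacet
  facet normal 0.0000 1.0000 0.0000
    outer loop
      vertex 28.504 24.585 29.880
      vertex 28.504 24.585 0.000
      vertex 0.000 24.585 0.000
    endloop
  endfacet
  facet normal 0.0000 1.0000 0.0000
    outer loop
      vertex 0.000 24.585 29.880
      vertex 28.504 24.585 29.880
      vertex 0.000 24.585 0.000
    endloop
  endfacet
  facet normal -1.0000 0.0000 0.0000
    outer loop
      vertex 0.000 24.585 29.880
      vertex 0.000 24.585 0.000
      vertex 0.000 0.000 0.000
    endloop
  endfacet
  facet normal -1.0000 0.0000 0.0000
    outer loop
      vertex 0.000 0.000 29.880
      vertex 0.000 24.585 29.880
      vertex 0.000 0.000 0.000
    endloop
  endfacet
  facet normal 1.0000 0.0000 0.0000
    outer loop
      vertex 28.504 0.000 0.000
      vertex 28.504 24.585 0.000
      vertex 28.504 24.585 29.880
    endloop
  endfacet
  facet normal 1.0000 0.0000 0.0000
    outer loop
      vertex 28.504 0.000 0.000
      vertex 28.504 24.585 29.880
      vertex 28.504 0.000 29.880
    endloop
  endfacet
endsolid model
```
; perimeter-only toolpath
G21 ; units = mm
G90 ; absolute positioning
G28 ; home
; layer 1
G0 Z4.980
G0 X0.000 Y0.000
G1 X28.504 Y0.000
G1 X28.504 Y24.585
G1 X0.000 Y24.585
G1 X0.000 Y0.000
; layer 2
G0 Z9.960
G0 X0.000 Y0.000
G1 X28.504 Y0.000
G1 X28.504 Y24.585
G1 X0.000 Y24.585
G1 X0.000 Y0.000
; layer 3
G0 Z14.940
G0 X0.000 Y0.000
G1 X28.504 Y0.000
G1 X28.504 Y24.585
G1 X0.000 Y24.585
G1 X0.000 Y0.000
; layer 4
G0 Z19.920
G0 X0.000 Y0.000
G1 X28.504 Y0.000
G1 X28.504 Y24.585
G1 X0.000 Y24.585
G1 X0.000 Y0.000
; layer 5
G0 Z24.900
G0 X0.000 Y0.000
G1 X28.504 Y0.000
G1 X28.504 Y24.585
G1 X0.000 Y24.585
G1 X0.000 Y0.000
; layer 6
G0 Z29.880
G0 X0.000 Y0.000
G1 X28.504 Y0.000
G1 X28.504 Y24.585
G1 X0.000 Y24.585
G1 X0.000 Y0.000
M2 ; end

The solid is a rectangular box, roughly 28.5 × 24.6 mm footprint and 29.9 mm tall. Slicing at Δz = 4.980 mm — 6 equal slices spanning the solid's height, so layer i sits at z = i·h/6 — gives 6 non-empty perimeters. Each is a 4-segment closed polygon; G0 lifts to the layer z and rapids to the start vertex, then G1 traces the edges.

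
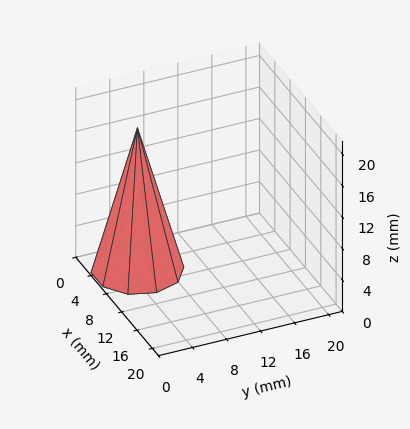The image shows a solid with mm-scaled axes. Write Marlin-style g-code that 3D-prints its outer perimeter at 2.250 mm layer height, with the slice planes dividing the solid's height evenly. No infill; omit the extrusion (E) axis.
Reading the render: the shape is a regular 10-sided pyramid, base circumscribed radius ≈ 5 mm, apex at z ≈ 18 mm (dimensions read to the nearest mm from the axis ticks). For the g-code, the solid's height is divided into equal slices at the stated Δz and each level perimeter traced with G1 moves after a G0 lift.

; perimeter-only toolpath
G21 ; units = mm
G90 ; absolute positioning
G28 ; home
; layer 1
G0 Z2.250
G0 X9.375 Y5.000
G1 X8.539 Y7.572
G1 X6.352 Y9.161
G1 X3.648 Y9.161
G1 X1.461 Y7.572
G1 X0.625 Y5.000
G1 X1.461 Y2.428
G1 X3.648 Y0.839
G1 X6.352 Y0.839
G1 X8.539 Y2.428
G1 X9.375 Y5.000
; layer 2
G0 Z4.500
G0 X8.750 Y5.000
G1 X8.034 Y7.204
G1 X6.159 Y8.566
G1 X3.841 Y8.566
G1 X1.966 Y7.204
G1 X1.250 Y5.000
G1 X1.966 Y2.796
G1 X3.841 Y1.434
G1 X6.159 Y1.434
G1 X8.034 Y2.796
G1 X8.750 Y5.000
; layer 3
G0 Z6.750
G0 X8.125 Y5.000
G1 X7.528 Y6.837
G1 X5.966 Y7.972
G1 X4.034 Y7.972
G1 X2.472 Y6.837
G1 X1.875 Y5.000
G1 X2.472 Y3.163
G1 X4.034 Y2.028
G1 X5.966 Y2.028
G1 X7.528 Y3.163
G1 X8.125 Y5.000
; layer 4
G0 Z9.000
G0 X7.500 Y5.000
G1 X7.022 Y6.470
G1 X5.772 Y7.378
G1 X4.228 Y7.378
G1 X2.978 Y6.470
G1 X2.500 Y5.000
G1 X2.978 Y3.530
G1 X4.228 Y2.623
G1 X5.772 Y2.623
G1 X7.022 Y3.530
G1 X7.500 Y5.000
; layer 5
G0 Z11.250
G0 X6.875 Y5.000
G1 X6.517 Y6.102
G1 X5.579 Y6.783
G1 X4.421 Y6.783
G1 X3.483 Y6.102
G1 X3.125 Y5.000
G1 X3.483 Y3.898
G1 X4.421 Y3.217
G1 X5.579 Y3.217
G1 X6.517 Y3.898
G1 X6.875 Y5.000
; layer 6
G0 Z13.500
G0 X6.250 Y5.000
G1 X6.011 Y5.735
G1 X5.386 Y6.189
G1 X4.614 Y6.189
G1 X3.989 Y5.735
G1 X3.750 Y5.000
G1 X3.989 Y4.265
G1 X4.614 Y3.811
G1 X5.386 Y3.811
G1 X6.011 Y4.265
G1 X6.250 Y5.000
; layer 7
G0 Z15.750
G0 X5.625 Y5.000
G1 X5.506 Y5.367
G1 X5.193 Y5.594
G1 X4.807 Y5.594
G1 X4.494 Y5.367
G1 X4.375 Y5.000
G1 X4.494 Y4.633
G1 X4.807 Y4.406
G1 X5.193 Y4.406
G1 X5.506 Y4.633
G1 X5.625 Y5.000
M2 ; end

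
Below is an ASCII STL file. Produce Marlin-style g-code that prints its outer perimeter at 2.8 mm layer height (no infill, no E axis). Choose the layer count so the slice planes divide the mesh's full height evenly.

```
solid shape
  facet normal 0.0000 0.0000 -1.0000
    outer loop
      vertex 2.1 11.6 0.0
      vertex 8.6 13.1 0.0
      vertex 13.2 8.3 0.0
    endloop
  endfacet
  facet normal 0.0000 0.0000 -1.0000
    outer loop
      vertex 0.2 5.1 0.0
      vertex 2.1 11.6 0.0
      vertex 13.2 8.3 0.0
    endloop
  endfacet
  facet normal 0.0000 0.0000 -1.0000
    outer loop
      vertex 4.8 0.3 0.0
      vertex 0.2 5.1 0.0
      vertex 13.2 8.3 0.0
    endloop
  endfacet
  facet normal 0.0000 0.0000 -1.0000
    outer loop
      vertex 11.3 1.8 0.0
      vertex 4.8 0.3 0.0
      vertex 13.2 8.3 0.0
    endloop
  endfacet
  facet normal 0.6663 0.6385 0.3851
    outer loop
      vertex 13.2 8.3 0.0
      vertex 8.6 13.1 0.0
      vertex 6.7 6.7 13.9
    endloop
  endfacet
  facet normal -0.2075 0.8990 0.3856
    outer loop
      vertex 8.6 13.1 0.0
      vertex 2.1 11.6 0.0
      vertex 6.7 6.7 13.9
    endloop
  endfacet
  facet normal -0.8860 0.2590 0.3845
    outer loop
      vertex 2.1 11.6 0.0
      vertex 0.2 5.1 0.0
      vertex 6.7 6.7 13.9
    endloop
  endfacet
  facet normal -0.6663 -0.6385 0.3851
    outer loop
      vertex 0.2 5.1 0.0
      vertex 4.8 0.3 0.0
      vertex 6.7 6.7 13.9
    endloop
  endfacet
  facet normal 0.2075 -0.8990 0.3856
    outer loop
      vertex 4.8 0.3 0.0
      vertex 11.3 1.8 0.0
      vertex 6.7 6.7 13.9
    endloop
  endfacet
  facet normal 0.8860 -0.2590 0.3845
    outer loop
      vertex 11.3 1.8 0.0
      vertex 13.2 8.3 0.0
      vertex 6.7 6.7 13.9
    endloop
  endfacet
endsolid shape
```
; perimeter-only toolpath
G21 ; units = mm
G90 ; absolute positioning
G28 ; home
; layer 1
G0 Z2.8
G0 X11.9 Y8.0
G1 X8.2 Y11.8
G1 X3.0 Y10.6
G1 X1.5 Y5.4
G1 X5.2 Y1.6
G1 X10.4 Y2.8
G1 X11.9 Y8.0
; layer 2
G0 Z5.6
G0 X10.6 Y7.7
G1 X7.8 Y10.5
G1 X3.9 Y9.6
G1 X2.8 Y5.7
G1 X5.6 Y2.9
G1 X9.5 Y3.8
G1 X10.6 Y7.7
; layer 3
G0 Z8.3
G0 X9.3 Y7.3
G1 X7.5 Y9.3
G1 X4.9 Y8.7
G1 X4.1 Y6.1
G1 X5.9 Y4.1
G1 X8.5 Y4.7
G1 X9.3 Y7.3
; layer 4
G0 Z11.1
G0 X8.0 Y7.0
G1 X7.1 Y8.0
G1 X5.8 Y7.7
G1 X5.4 Y6.4
G1 X6.3 Y5.4
G1 X7.6 Y5.7
G1 X8.0 Y7.0
M2 ; end

The solid is a regular 6-sided pyramid, base circumscribed radius ≈ 6.7 mm, apex at z ≈ 13.9 mm. Slicing at Δz = 2.8 mm — 5 equal slices spanning the solid's height, so layer i sits at z = i·h/5 — gives 4 non-empty perimeters. Each is a 6-segment closed polygon; G0 lifts to the layer z and rapids to the start vertex, then G1 traces the edges. The cross-section shrinks linearly with z (the slice at the apex is degenerate and omitted).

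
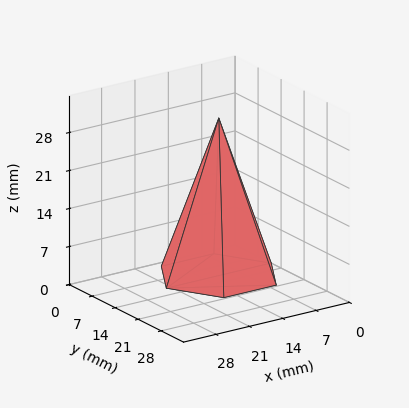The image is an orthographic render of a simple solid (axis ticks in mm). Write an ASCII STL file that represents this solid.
Reading the render: the shape is a regular 6-sided pyramid, base circumscribed radius ≈ 11 mm, apex at z ≈ 29 mm (dimensions read to the nearest mm from the axis ticks). For the STL, each face is triangulated and given an outward normal.

solid part
  facet normal 0.0000 0.0000 -1.0000
    outer loop
      vertex 5.5 20.5 0.0
      vertex 16.5 20.5 0.0
      vertex 22.0 11.0 0.0
    endloop
  endfacet
  facet normal 0.0000 0.0000 -1.0000
    outer loop
      vertex 0.0 11.0 0.0
      vertex 5.5 20.5 0.0
      vertex 22.0 11.0 0.0
    endloop
  endfacet
  facet normal 0.0000 0.0000 -1.0000
    outer loop
      vertex 5.5 1.5 0.0
      vertex 0.0 11.0 0.0
      vertex 22.0 11.0 0.0
    endloop
  endfacet
  facet normal 0.0000 0.0000 -1.0000
    outer loop
      vertex 16.5 1.5 0.0
      vertex 5.5 1.5 0.0
      vertex 22.0 11.0 0.0
    endloop
  endfacet
  facet normal 0.8223 0.4760 0.3119
    outer loop
      vertex 22.0 11.0 0.0
      vertex 16.5 20.5 0.0
      vertex 11.0 11.0 29.0
    endloop
  endfacet
  facet normal 0.0000 0.9503 0.3113
    outer loop
      vertex 16.5 20.5 0.0
      vertex 5.5 20.5 0.0
      vertex 11.0 11.0 29.0
    endloop
  endfacet
  facet normal -0.8223 0.4760 0.3119
    outer loop
      vertex 5.5 20.5 0.0
      vertex 0.0 11.0 0.0
      vertex 11.0 11.0 29.0
    endloop
  endfacet
  facet normal -0.8223 -0.4760 0.3119
    outer loop
      vertex 0.0 11.0 0.0
      vertex 5.5 1.5 0.0
      vertex 11.0 11.0 29.0
    endloop
  endfacet
  facet normal 0.0000 -0.9503 0.3113
    outer loop
      vertex 5.5 1.5 0.0
      vertex 16.5 1.5 0.0
      vertex 11.0 11.0 29.0
    endloop
  endfacet
  facet normal 0.8223 -0.4760 0.3119
    outer loop
      vertex 16.5 1.5 0.0
      vertex 22.0 11.0 0.0
      vertex 11.0 11.0 29.0
    endloop
  endfacet
endsolid part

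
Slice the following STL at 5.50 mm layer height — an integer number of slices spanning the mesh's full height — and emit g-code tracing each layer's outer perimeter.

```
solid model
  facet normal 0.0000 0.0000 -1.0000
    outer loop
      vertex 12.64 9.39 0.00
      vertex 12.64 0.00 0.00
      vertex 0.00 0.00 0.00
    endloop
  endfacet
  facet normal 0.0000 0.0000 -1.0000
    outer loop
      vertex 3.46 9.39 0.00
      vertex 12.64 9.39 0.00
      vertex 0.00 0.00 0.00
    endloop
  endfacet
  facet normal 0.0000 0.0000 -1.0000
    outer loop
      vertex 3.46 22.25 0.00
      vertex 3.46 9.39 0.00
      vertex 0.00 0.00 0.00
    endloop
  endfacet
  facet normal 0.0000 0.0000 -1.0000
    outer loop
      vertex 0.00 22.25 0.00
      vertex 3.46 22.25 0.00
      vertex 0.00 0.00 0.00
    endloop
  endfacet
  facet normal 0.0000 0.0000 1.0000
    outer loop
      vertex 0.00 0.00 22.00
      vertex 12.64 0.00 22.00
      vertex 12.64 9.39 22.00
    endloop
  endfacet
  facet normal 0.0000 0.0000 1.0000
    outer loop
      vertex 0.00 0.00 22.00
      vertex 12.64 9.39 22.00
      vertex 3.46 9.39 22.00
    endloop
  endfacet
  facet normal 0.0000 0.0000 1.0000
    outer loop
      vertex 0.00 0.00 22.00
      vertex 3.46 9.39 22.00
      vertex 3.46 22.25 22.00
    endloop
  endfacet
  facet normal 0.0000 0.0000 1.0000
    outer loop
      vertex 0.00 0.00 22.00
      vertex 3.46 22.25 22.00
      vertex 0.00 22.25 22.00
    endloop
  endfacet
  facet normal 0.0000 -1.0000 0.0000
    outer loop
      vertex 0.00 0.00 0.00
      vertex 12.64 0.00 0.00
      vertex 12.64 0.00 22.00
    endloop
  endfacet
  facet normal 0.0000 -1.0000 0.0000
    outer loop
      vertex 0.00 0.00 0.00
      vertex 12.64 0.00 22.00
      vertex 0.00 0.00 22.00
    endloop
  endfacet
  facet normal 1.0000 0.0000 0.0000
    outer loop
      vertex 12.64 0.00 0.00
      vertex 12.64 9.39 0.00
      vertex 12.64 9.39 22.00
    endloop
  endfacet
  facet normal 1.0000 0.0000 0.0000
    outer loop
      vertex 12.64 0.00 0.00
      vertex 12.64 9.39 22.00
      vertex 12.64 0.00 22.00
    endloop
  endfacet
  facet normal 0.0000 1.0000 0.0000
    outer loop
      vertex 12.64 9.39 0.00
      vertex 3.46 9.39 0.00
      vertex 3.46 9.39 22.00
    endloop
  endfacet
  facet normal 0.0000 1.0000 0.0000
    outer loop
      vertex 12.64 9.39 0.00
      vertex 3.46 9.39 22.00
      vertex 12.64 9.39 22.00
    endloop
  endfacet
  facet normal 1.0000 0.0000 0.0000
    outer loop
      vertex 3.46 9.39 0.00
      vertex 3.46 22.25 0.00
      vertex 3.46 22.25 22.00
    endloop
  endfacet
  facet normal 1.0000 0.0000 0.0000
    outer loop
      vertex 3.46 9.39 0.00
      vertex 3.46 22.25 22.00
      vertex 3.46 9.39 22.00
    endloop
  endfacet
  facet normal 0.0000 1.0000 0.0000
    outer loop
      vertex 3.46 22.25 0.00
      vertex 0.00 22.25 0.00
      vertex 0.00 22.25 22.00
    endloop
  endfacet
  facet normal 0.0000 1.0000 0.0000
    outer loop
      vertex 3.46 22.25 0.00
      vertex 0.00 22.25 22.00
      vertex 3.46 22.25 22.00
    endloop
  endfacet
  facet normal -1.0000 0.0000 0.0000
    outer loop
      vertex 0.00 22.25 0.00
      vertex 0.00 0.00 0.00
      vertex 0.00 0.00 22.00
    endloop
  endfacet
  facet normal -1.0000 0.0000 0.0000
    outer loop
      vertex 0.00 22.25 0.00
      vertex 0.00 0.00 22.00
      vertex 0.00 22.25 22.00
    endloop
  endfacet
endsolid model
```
; perimeter-only toolpath
G21 ; units = mm
G90 ; absolute positioning
G28 ; home
; layer 1
G0 Z5.50
G0 X0.00 Y0.00
G1 X12.64 Y0.00
G1 X12.64 Y9.39
G1 X3.46 Y9.39
G1 X3.46 Y22.25
G1 X0.00 Y22.25
G1 X0.00 Y0.00
; layer 2
G0 Z11.00
G0 X0.00 Y0.00
G1 X12.64 Y0.00
G1 X12.64 Y9.39
G1 X3.46 Y9.39
G1 X3.46 Y22.25
G1 X0.00 Y22.25
G1 X0.00 Y0.00
; layer 3
G0 Z16.50
G0 X0.00 Y0.00
G1 X12.64 Y0.00
G1 X12.64 Y9.39
G1 X3.46 Y9.39
G1 X3.46 Y22.25
G1 X0.00 Y22.25
G1 X0.00 Y0.00
; layer 4
G0 Z22.00
G0 X0.00 Y0.00
G1 X12.64 Y0.00
G1 X12.64 Y9.39
G1 X3.46 Y9.39
G1 X3.46 Y22.25
G1 X0.00 Y22.25
G1 X0.00 Y0.00
M2 ; end

The solid is an L-shaped prism: outer 12.6 × 22.2 mm, arm thicknesses ≈ 9.39 mm (horizontal) and 3.46 mm (vertical), extruded 22 mm in z. Slicing at Δz = 5.50 mm — 4 equal slices spanning the solid's height, so layer i sits at z = i·h/4 — gives 4 non-empty perimeters. Each is a 6-segment closed polygon; G0 lifts to the layer z and rapids to the start vertex, then G1 traces the edges.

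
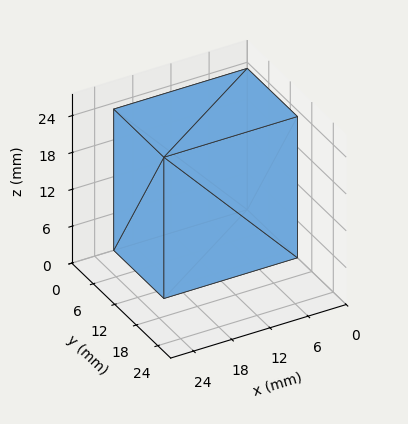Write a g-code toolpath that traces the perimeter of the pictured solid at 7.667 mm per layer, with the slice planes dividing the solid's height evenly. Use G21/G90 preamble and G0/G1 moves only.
Reading the render: the shape is a rectangular box, roughly 21 × 14 mm footprint and 23 mm tall (dimensions read to the nearest mm from the axis ticks). For the g-code, the solid's height is divided into equal slices at the stated Δz and each level perimeter traced with G1 moves after a G0 lift.

; perimeter-only toolpath
G21 ; units = mm
G90 ; absolute positioning
G28 ; home
; layer 1
G0 Z7.667
G0 X0.000 Y0.000
G1 X21.000 Y0.000
G1 X21.000 Y14.000
G1 X0.000 Y14.000
G1 X0.000 Y0.000
; layer 2
G0 Z15.333
G0 X0.000 Y0.000
G1 X21.000 Y0.000
G1 X21.000 Y14.000
G1 X0.000 Y14.000
G1 X0.000 Y0.000
; layer 3
G0 Z23.000
G0 X0.000 Y0.000
G1 X21.000 Y0.000
G1 X21.000 Y14.000
G1 X0.000 Y14.000
G1 X0.000 Y0.000
M2 ; end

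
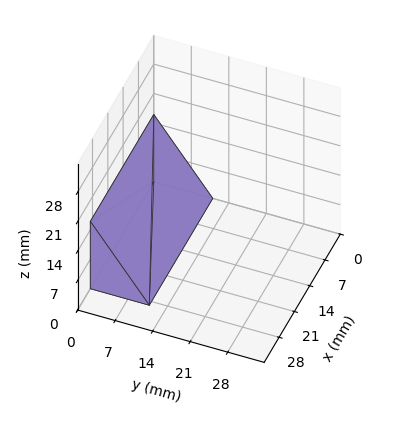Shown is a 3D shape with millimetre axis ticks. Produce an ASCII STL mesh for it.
Reading the render: the shape is a wedge (ramp): 29 × 11 mm base, rising to 16 mm along the y=0 edge and sloping linearly to z=0 at y=11 (dimensions read to the nearest mm from the axis ticks). For the STL, each face is triangulated and given an outward normal.

solid part
  facet normal 0.0000 0.0000 -1.0000
    outer loop
      vertex 29.00 11.00 0.00
      vertex 29.00 0.00 0.00
      vertex 0.00 0.00 0.00
    endloop
  endfacet
  facet normal 0.0000 0.0000 -1.0000
    outer loop
      vertex 0.00 11.00 0.00
      vertex 29.00 11.00 0.00
      vertex 0.00 0.00 0.00
    endloop
  endfacet
  facet normal 0.0000 -1.0000 0.0000
    outer loop
      vertex 0.00 0.00 0.00
      vertex 29.00 0.00 0.00
      vertex 29.00 0.00 16.00
    endloop
  endfacet
  facet normal 0.0000 -1.0000 0.0000
    outer loop
      vertex 0.00 0.00 0.00
      vertex 29.00 0.00 16.00
      vertex 0.00 0.00 16.00
    endloop
  endfacet
  facet normal 0.0000 0.8240 0.5665
    outer loop
      vertex 0.00 0.00 16.00
      vertex 29.00 0.00 16.00
      vertex 29.00 11.00 0.00
    endloop
  endfacet
  facet normal 0.0000 0.8240 0.5665
    outer loop
      vertex 0.00 0.00 16.00
      vertex 29.00 11.00 0.00
      vertex 0.00 11.00 0.00
    endloop
  endfacet
  facet normal -1.0000 0.0000 0.0000
    outer loop
      vertex 0.00 0.00 16.00
      vertex 0.00 11.00 0.00
      vertex 0.00 0.00 0.00
    endloop
  endfacet
  facet normal 1.0000 0.0000 0.0000
    outer loop
      vertex 29.00 0.00 0.00
      vertex 29.00 11.00 0.00
      vertex 29.00 0.00 16.00
    endloop
  endfacet
endsolid part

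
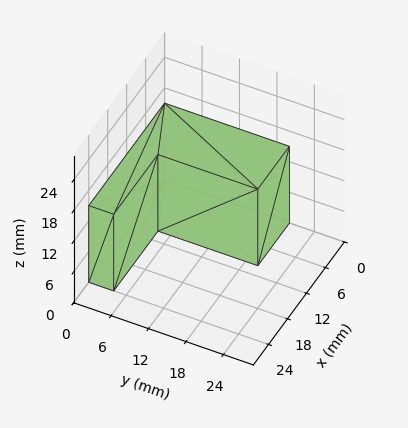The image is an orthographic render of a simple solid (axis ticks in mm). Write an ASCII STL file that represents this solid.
Reading the render: the shape is an L-shaped prism: outer 24 × 20 mm, arm thicknesses ≈ 4 mm (horizontal) and 10 mm (vertical), extruded 15 mm in z (dimensions read to the nearest mm from the axis ticks). For the STL, each face is triangulated and given an outward normal.

solid part
  facet normal 0.0000 0.0000 -1.0000
    outer loop
      vertex 24.000 4.000 0.000
      vertex 24.000 0.000 0.000
      vertex 0.000 0.000 0.000
    endloop
  endfacet
  facet normal 0.0000 0.0000 -1.0000
    outer loop
      vertex 10.000 4.000 0.000
      vertex 24.000 4.000 0.000
      vertex 0.000 0.000 0.000
    endloop
  endfacet
  facet normal 0.0000 0.0000 -1.0000
    outer loop
      vertex 10.000 20.000 0.000
      vertex 10.000 4.000 0.000
      vertex 0.000 0.000 0.000
    endloop
  endfacet
  facet normal 0.0000 0.0000 -1.0000
    outer loop
      vertex 0.000 20.000 0.000
      vertex 10.000 20.000 0.000
      vertex 0.000 0.000 0.000
    endloop
  endfacet
  facet normal 0.0000 0.0000 1.0000
    outer loop
      vertex 0.000 0.000 15.000
      vertex 24.000 0.000 15.000
      vertex 24.000 4.000 15.000
    endloop
  endfacet
  facet normal 0.0000 0.0000 1.0000
    outer loop
      vertex 0.000 0.000 15.000
      vertex 24.000 4.000 15.000
      vertex 10.000 4.000 15.000
    endloop
  endfacet
  facet normal 0.0000 0.0000 1.0000
    outer loop
      vertex 0.000 0.000 15.000
      vertex 10.000 4.000 15.000
      vertex 10.000 20.000 15.000
    endloop
  endfacet
  facet normal 0.0000 0.0000 1.0000
    outer loop
      vertex 0.000 0.000 15.000
      vertex 10.000 20.000 15.000
      vertex 0.000 20.000 15.000
    endloop
  endfacet
  facet normal 0.0000 -1.0000 0.0000
    outer loop
      vertex 0.000 0.000 0.000
      vertex 24.000 0.000 0.000
      vertex 24.000 0.000 15.000
    endloop
  endfacet
  facet normal 0.0000 -1.0000 0.0000
    outer loop
      vertex 0.000 0.000 0.000
      vertex 24.000 0.000 15.000
      vertex 0.000 0.000 15.000
    endloop
  endfacet
  facet normal 1.0000 0.0000 0.0000
    outer loop
      vertex 24.000 0.000 0.000
      vertex 24.000 4.000 0.000
      vertex 24.000 4.000 15.000
    endloop
  endfacet
  facet normal 1.0000 0.0000 0.0000
    outer loop
      vertex 24.000 0.000 0.000
      vertex 24.000 4.000 15.000
      vertex 24.000 0.000 15.000
    endloop
  endfacet
  facet normal 0.0000 1.0000 0.0000
    outer loop
      vertex 24.000 4.000 0.000
      vertex 10.000 4.000 0.000
      vertex 10.000 4.000 15.000
    endloop
  endfacet
  facet normal 0.0000 1.0000 0.0000
    outer loop
      vertex 24.000 4.000 0.000
      vertex 10.000 4.000 15.000
      vertex 24.000 4.000 15.000
    endloop
  endfacet
  facet normal 1.0000 0.0000 0.0000
    outer loop
      vertex 10.000 4.000 0.000
      vertex 10.000 20.000 0.000
      vertex 10.000 20.000 15.000
    endloop
  endfacet
  facet normal 1.0000 0.0000 0.0000
    outer loop
      vertex 10.000 4.000 0.000
      vertex 10.000 20.000 15.000
      vertex 10.000 4.000 15.000
    endloop
  endfacet
  facet normal 0.0000 1.0000 0.0000
    outer loop
      vertex 10.000 20.000 0.000
      vertex 0.000 20.000 0.000
      vertex 0.000 20.000 15.000
    endloop
  endfacet
  facet normal 0.0000 1.0000 0.0000
    outer loop
      vertex 10.000 20.000 0.000
      vertex 0.000 20.000 15.000
      vertex 10.000 20.000 15.000
    endloop
  endfacet
  facet normal -1.0000 0.0000 0.0000
    outer loop
      vertex 0.000 20.000 0.000
      vertex 0.000 0.000 0.000
      vertex 0.000 0.000 15.000
    endloop
  endfacet
  facet normal -1.0000 0.0000 0.0000
    outer loop
      vertex 0.000 20.000 0.000
      vertex 0.000 0.000 15.000
      vertex 0.000 20.000 15.000
    endloop
  endfacet
endsolid part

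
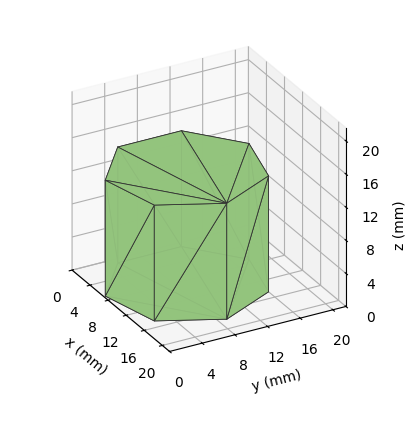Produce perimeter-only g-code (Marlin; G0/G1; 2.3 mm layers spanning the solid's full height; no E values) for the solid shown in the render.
Reading the render: the shape is a regular 7-sided prism (a cylinder approximated with 7 flat sides), circumscribed radius ≈ 9 mm, height ≈ 14 mm (dimensions read to the nearest mm from the axis ticks). For the g-code, the solid's height is divided into equal slices at the stated Δz and each level perimeter traced with G1 moves after a G0 lift.

; perimeter-only toolpath
G21 ; units = mm
G90 ; absolute positioning
G28 ; home
; layer 1
G0 Z2.3
G0 X18.0 Y9.0
G1 X14.6 Y16.0
G1 X7.0 Y17.8
G1 X0.9 Y12.9
G1 X0.9 Y5.1
G1 X7.0 Y0.2
G1 X14.6 Y2.0
G1 X18.0 Y9.0
; layer 2
G0 Z4.7
G0 X18.0 Y9.0
G1 X14.6 Y16.0
G1 X7.0 Y17.8
G1 X0.9 Y12.9
G1 X0.9 Y5.1
G1 X7.0 Y0.2
G1 X14.6 Y2.0
G1 X18.0 Y9.0
; layer 3
G0 Z7.0
G0 X18.0 Y9.0
G1 X14.6 Y16.0
G1 X7.0 Y17.8
G1 X0.9 Y12.9
G1 X0.9 Y5.1
G1 X7.0 Y0.2
G1 X14.6 Y2.0
G1 X18.0 Y9.0
; layer 4
G0 Z9.3
G0 X18.0 Y9.0
G1 X14.6 Y16.0
G1 X7.0 Y17.8
G1 X0.9 Y12.9
G1 X0.9 Y5.1
G1 X7.0 Y0.2
G1 X14.6 Y2.0
G1 X18.0 Y9.0
; layer 5
G0 Z11.7
G0 X18.0 Y9.0
G1 X14.6 Y16.0
G1 X7.0 Y17.8
G1 X0.9 Y12.9
G1 X0.9 Y5.1
G1 X7.0 Y0.2
G1 X14.6 Y2.0
G1 X18.0 Y9.0
; layer 6
G0 Z14.0
G0 X18.0 Y9.0
G1 X14.6 Y16.0
G1 X7.0 Y17.8
G1 X0.9 Y12.9
G1 X0.9 Y5.1
G1 X7.0 Y0.2
G1 X14.6 Y2.0
G1 X18.0 Y9.0
M2 ; end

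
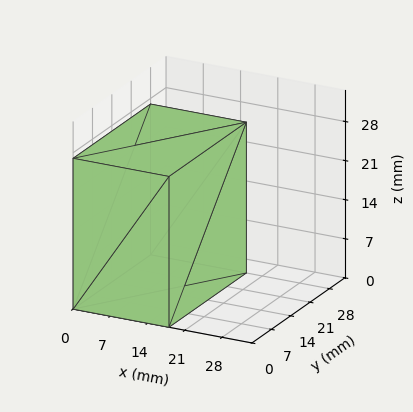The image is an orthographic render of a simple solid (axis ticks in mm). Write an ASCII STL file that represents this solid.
Reading the render: the shape is a rectangular box, roughly 18 × 28 mm footprint and 27 mm tall (dimensions read to the nearest mm from the axis ticks). For the STL, each face is triangulated and given an outward normal.

solid part
  facet normal 0.0000 0.0000 -1.0000
    outer loop
      vertex 18.000 28.000 0.000
      vertex 18.000 0.000 0.000
      vertex 0.000 0.000 0.000
    endloop
  endfacet
  facet normal 0.0000 0.0000 -1.0000
    outer loop
      vertex 0.000 28.000 0.000
      vertex 18.000 28.000 0.000
      vertex 0.000 0.000 0.000
    endloop
  endfacet
  facet normal 0.0000 0.0000 1.0000
    outer loop
      vertex 0.000 0.000 27.000
      vertex 18.000 0.000 27.000
      vertex 18.000 28.000 27.000
    endloop
  endfacet
  facet normal 0.0000 0.0000 1.0000
    outer loop
      vertex 0.000 0.000 27.000
      vertex 18.000 28.000 27.000
      vertex 0.000 28.000 27.000
    endloop
  endfacet
  facet normal 0.0000 -1.0000 0.0000
    outer loop
      vertex 0.000 0.000 0.000
      vertex 18.000 0.000 0.000
      vertex 18.000 0.000 27.000
    endloop
  endfacet
  facet normal 0.0000 -1.0000 0.0000
    outer loop
      vertex 0.000 0.000 0.000
      vertex 18.000 0.000 27.000
      vertex 0.000 0.000 27.000
    endloop
  endfacet
  facet normal 0.0000 1.0000 0.0000
    outer loop
      vertex 18.000 28.000 27.000
      vertex 18.000 28.000 0.000
      vertex 0.000 28.000 0.000
    endloop
  endfacet
  facet normal 0.0000 1.0000 0.0000
    outer loop
      vertex 0.000 28.000 27.000
      vertex 18.000 28.000 27.000
      vertex 0.000 28.000 0.000
    endloop
  endfacet
  facet normal -1.0000 0.0000 0.0000
    outer loop
      vertex 0.000 28.000 27.000
      vertex 0.000 28.000 0.000
      vertex 0.000 0.000 0.000
    endloop
  endfacet
  facet normal -1.0000 0.0000 0.0000
    outer loop
      vertex 0.000 0.000 27.000
      vertex 0.000 28.000 27.000
      vertex 0.000 0.000 0.000
    endloop
  endfacet
  facet normal 1.0000 0.0000 0.0000
    outer loop
      vertex 18.000 0.000 0.000
      vertex 18.000 28.000 0.000
      vertex 18.000 28.000 27.000
    endloop
  endfacet
  facet normal 1.0000 0.0000 0.0000
    outer loop
      vertex 18.000 0.000 0.000
      vertex 18.000 28.000 27.000
      vertex 18.000 0.000 27.000
    endloop
  endfacet
endsolid part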